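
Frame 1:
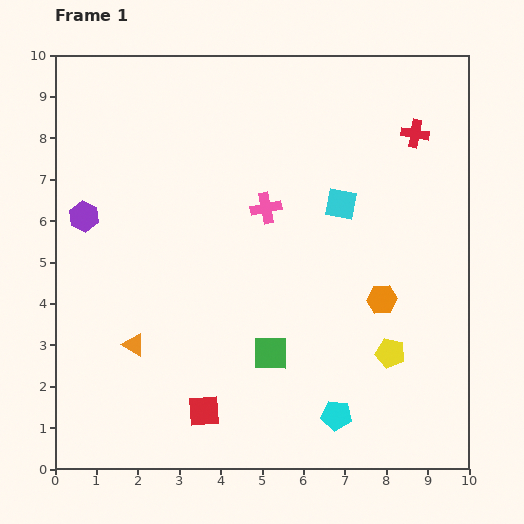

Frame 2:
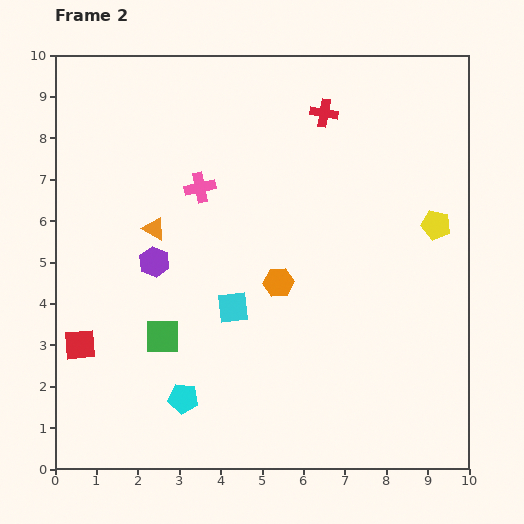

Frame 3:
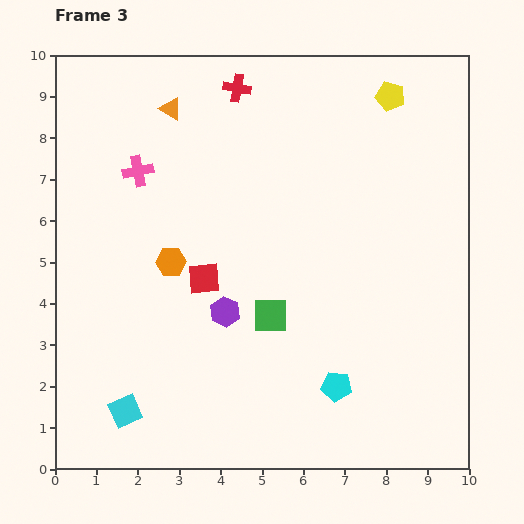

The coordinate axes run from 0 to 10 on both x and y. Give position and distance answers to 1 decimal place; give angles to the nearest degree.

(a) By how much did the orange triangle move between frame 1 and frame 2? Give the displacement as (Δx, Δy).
(0.5, 2.8)

The orange triangle was at (1.9, 3.0) in frame 1 and (2.4, 5.8) in frame 2.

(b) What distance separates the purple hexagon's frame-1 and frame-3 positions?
4.1

The purple hexagon moved from (0.7, 6.1) to (4.1, 3.8), a distance of √(3.4² + 2.3²) ≈ 4.1.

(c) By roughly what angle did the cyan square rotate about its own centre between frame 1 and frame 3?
36° counter-clockwise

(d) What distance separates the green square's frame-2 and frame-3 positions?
2.6

The green square moved from (2.6, 3.2) to (5.2, 3.7), a distance of √(2.6² + 0.5²) ≈ 2.6.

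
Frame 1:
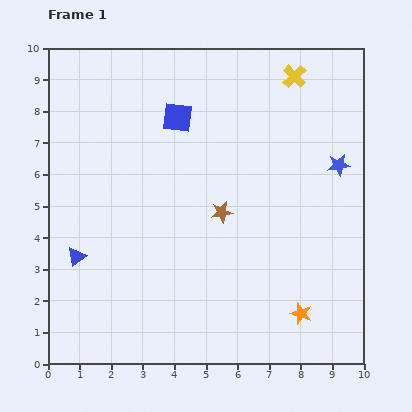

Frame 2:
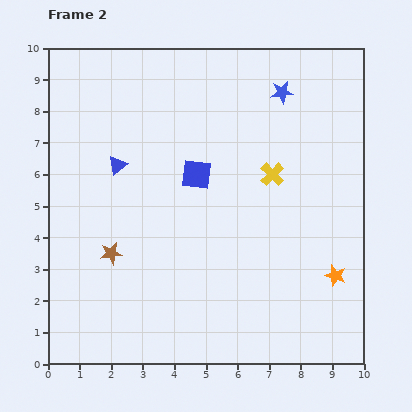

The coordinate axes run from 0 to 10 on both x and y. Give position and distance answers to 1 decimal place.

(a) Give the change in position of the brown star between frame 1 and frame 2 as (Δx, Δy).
(-3.5, -1.3)

The brown star was at (5.5, 4.8) in frame 1 and (2.0, 3.5) in frame 2.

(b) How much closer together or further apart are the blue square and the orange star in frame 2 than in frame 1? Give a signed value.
-1.9

Distance in frame 1: 7.3. Distance in frame 2: 5.4.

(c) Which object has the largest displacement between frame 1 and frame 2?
the brown star

(moved 3.7; next 3.2)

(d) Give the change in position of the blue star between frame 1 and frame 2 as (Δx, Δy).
(-1.8, 2.3)

The blue star was at (9.2, 6.3) in frame 1 and (7.4, 8.6) in frame 2.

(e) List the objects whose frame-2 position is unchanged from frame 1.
none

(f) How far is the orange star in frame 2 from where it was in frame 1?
1.6

The orange star moved from (8.0, 1.6) to (9.1, 2.8), a distance of √(1.1² + 1.2²) ≈ 1.6.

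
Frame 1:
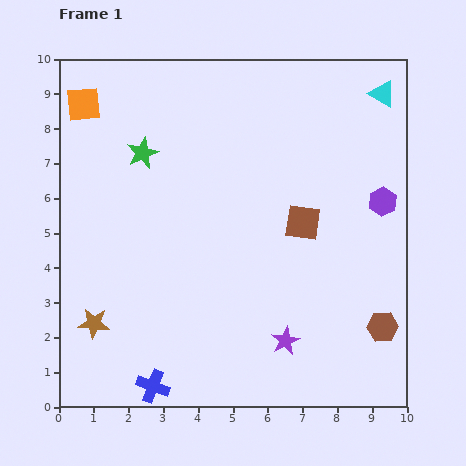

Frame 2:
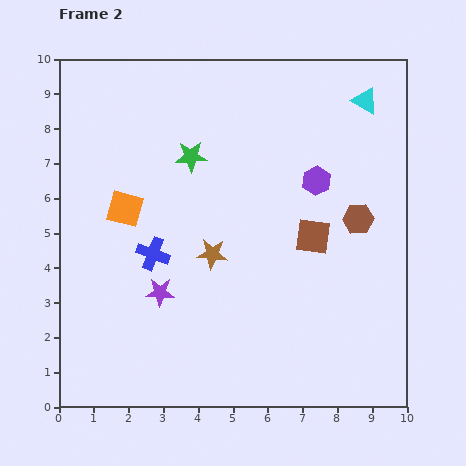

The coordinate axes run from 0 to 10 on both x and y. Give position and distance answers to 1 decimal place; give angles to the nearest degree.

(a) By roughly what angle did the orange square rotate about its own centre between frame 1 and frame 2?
21° clockwise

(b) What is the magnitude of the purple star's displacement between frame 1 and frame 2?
3.9

The purple star moved from (6.5, 1.9) to (2.9, 3.3), a distance of √(3.6² + 1.4²) ≈ 3.9.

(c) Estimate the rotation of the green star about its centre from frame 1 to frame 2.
22° clockwise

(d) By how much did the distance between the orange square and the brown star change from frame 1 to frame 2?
-3.5

Distance in frame 1: 6.3. Distance in frame 2: 2.8.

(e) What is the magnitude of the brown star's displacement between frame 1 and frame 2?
3.9

The brown star moved from (1.0, 2.4) to (4.4, 4.4), a distance of √(3.4² + 2.0²) ≈ 3.9.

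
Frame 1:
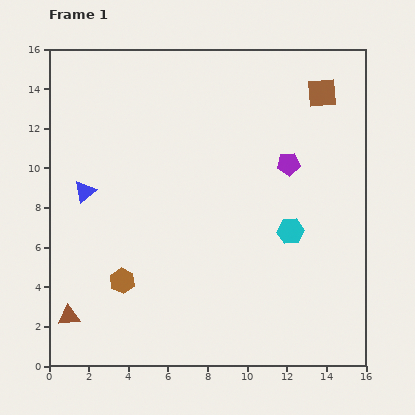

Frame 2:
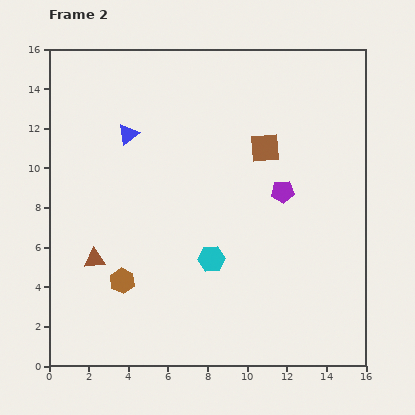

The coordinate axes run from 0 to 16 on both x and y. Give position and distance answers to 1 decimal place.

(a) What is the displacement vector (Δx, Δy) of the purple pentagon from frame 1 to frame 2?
(-0.3, -1.4)

The purple pentagon was at (12.1, 10.2) in frame 1 and (11.8, 8.8) in frame 2.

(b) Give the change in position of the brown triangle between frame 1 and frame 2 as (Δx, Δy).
(1.3, 2.9)

The brown triangle was at (1.0, 2.5) in frame 1 and (2.3, 5.4) in frame 2.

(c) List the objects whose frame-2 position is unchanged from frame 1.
the brown hexagon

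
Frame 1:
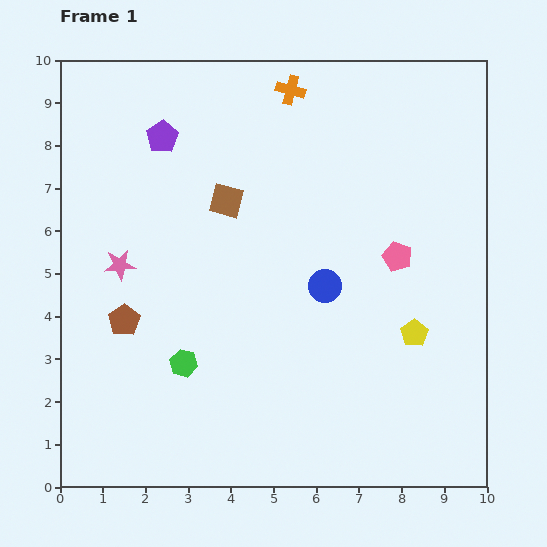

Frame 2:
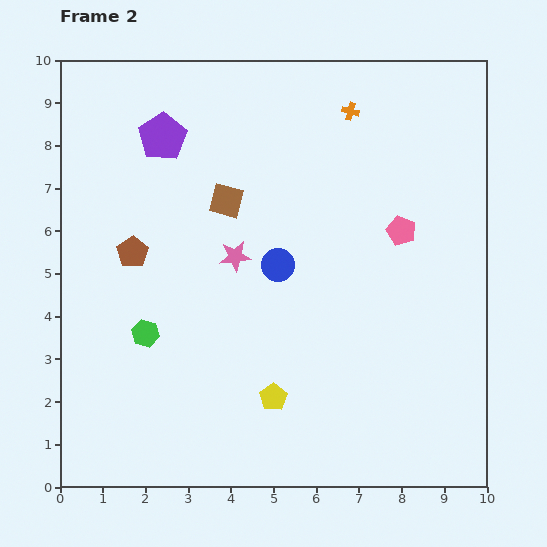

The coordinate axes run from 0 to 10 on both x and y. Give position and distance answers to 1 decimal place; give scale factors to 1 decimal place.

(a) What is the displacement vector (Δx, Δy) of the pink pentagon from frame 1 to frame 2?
(0.1, 0.6)

The pink pentagon was at (7.9, 5.4) in frame 1 and (8.0, 6.0) in frame 2.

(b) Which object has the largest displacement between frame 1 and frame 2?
the yellow pentagon

(moved 3.6; next 2.7)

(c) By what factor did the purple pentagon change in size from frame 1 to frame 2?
1.5×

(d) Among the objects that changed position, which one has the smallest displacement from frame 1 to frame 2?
the pink pentagon

(moved 0.6)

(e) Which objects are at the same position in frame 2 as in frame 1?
the brown square, the purple pentagon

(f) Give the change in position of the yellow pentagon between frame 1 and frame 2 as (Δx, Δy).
(-3.3, -1.5)

The yellow pentagon was at (8.3, 3.6) in frame 1 and (5.0, 2.1) in frame 2.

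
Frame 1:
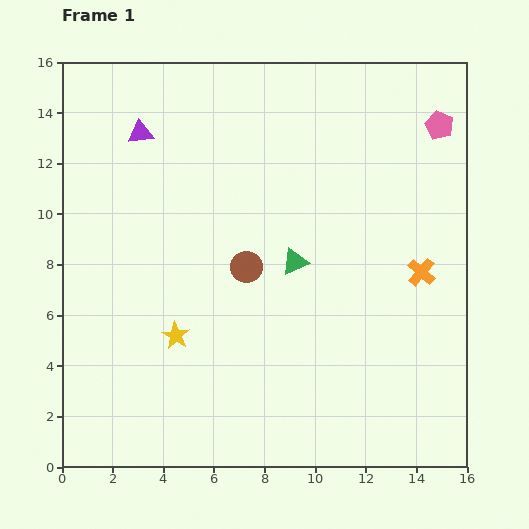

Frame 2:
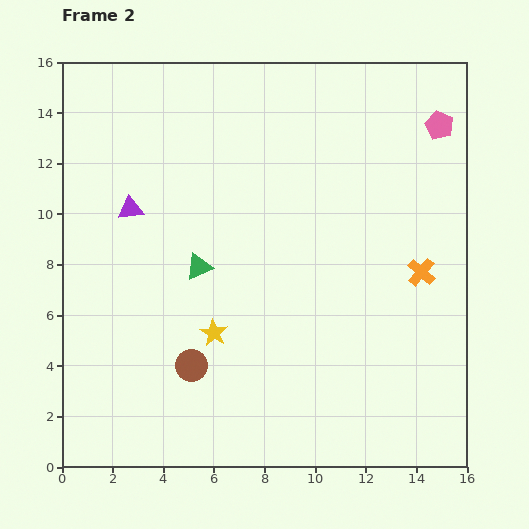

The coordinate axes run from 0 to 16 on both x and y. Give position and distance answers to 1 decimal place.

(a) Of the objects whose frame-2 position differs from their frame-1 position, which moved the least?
the yellow star

(moved 1.5)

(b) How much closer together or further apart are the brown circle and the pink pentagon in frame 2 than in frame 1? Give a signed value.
+4.2

Distance in frame 1: 9.4. Distance in frame 2: 13.6.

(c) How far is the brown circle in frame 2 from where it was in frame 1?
4.5

The brown circle moved from (7.3, 7.9) to (5.1, 4.0), a distance of √(2.2² + 3.9²) ≈ 4.5.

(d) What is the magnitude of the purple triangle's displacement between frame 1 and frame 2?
3.0

The purple triangle moved from (3.1, 13.2) to (2.7, 10.2), a distance of √(0.4² + 3.0²) ≈ 3.0.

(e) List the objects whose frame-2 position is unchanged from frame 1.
the pink pentagon, the orange cross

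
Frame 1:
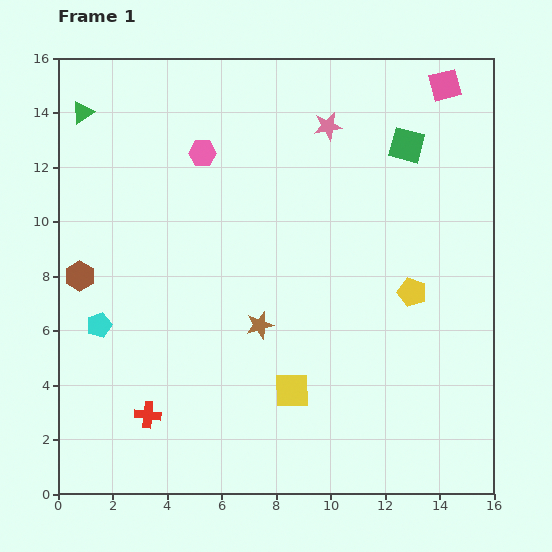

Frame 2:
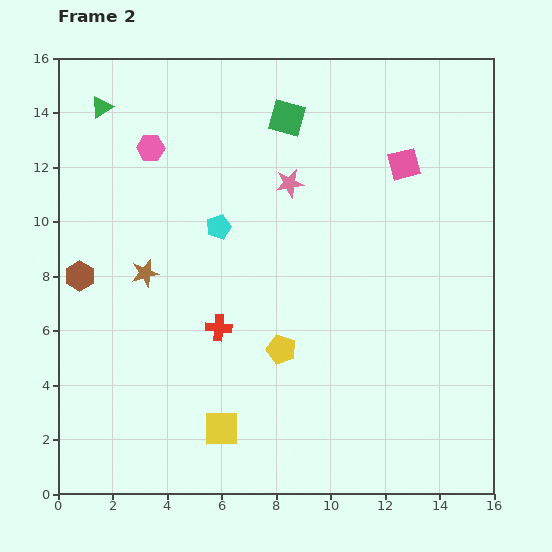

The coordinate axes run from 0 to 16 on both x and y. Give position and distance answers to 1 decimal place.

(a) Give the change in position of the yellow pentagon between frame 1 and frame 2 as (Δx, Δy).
(-4.8, -2.1)

The yellow pentagon was at (13.0, 7.4) in frame 1 and (8.2, 5.3) in frame 2.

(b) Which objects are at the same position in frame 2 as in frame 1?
the brown hexagon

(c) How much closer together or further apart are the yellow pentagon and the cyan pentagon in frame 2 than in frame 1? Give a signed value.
-6.5

Distance in frame 1: 11.6. Distance in frame 2: 5.1.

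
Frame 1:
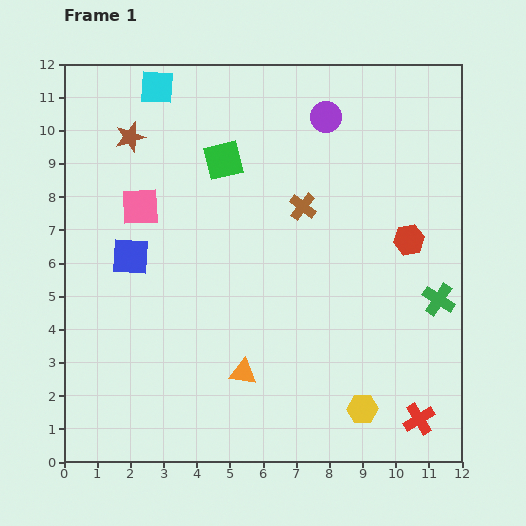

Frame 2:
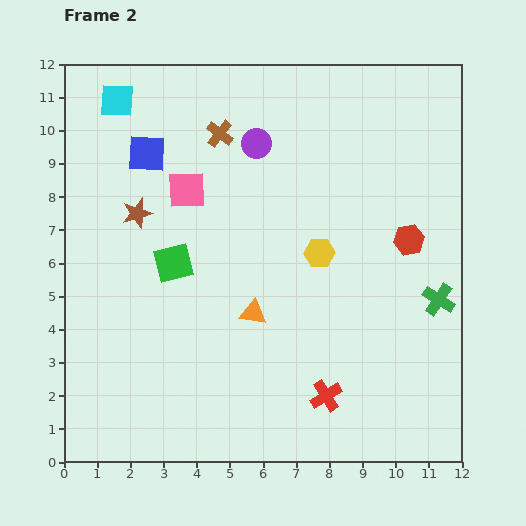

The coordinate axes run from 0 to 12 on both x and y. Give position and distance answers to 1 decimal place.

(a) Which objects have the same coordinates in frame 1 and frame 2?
the red hexagon, the green cross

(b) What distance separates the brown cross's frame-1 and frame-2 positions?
3.3

The brown cross moved from (7.2, 7.7) to (4.7, 9.9), a distance of √(2.5² + 2.2²) ≈ 3.3.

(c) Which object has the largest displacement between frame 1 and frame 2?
the yellow hexagon

(moved 4.9; next 3.4)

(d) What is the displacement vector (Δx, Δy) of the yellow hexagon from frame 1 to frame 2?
(-1.3, 4.7)

The yellow hexagon was at (9.0, 1.6) in frame 1 and (7.7, 6.3) in frame 2.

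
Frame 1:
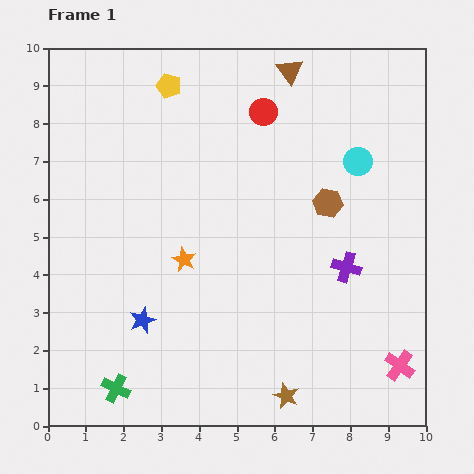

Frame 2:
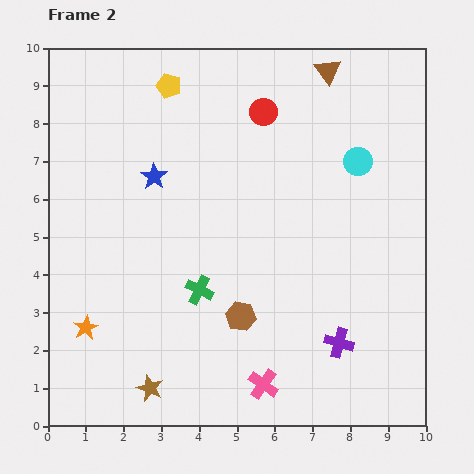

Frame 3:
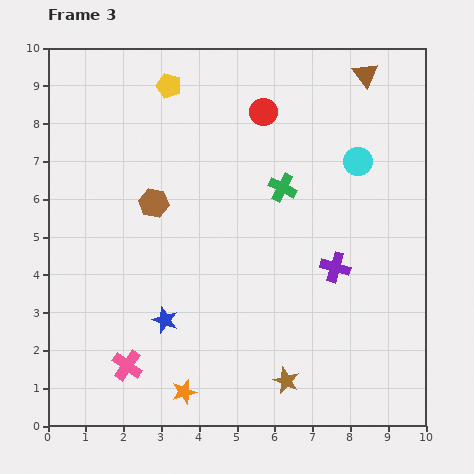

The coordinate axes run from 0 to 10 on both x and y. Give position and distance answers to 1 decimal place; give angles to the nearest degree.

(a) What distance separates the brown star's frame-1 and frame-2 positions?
3.6

The brown star moved from (6.3, 0.8) to (2.7, 1.0), a distance of √(3.6² + 0.2²) ≈ 3.6.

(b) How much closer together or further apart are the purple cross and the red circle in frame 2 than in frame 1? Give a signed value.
+1.7

Distance in frame 1: 4.7. Distance in frame 2: 6.4.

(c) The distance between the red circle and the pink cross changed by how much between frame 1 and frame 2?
-0.4

Distance in frame 1: 7.6. Distance in frame 2: 7.2.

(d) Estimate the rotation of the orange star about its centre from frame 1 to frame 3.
31° clockwise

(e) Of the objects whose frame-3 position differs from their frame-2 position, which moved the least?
the brown triangle

(moved 1.0)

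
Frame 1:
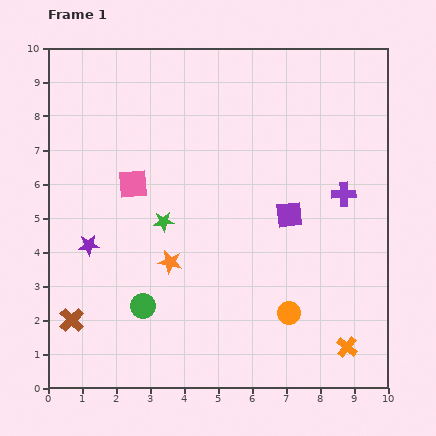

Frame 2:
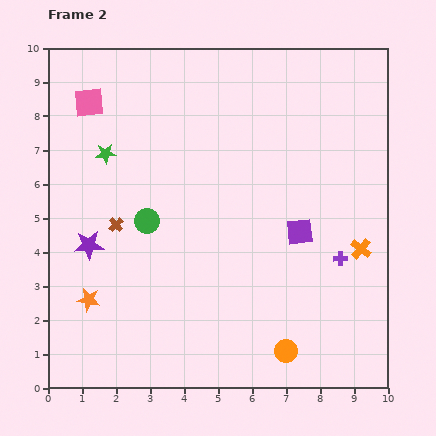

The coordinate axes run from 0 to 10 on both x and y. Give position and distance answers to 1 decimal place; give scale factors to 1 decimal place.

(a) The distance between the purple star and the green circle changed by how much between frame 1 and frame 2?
-0.6

Distance in frame 1: 2.4. Distance in frame 2: 1.8.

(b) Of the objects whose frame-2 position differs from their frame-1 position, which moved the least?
the purple square

(moved 0.6)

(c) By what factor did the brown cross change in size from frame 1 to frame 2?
0.6×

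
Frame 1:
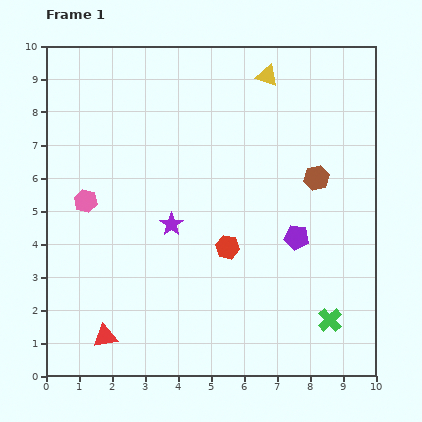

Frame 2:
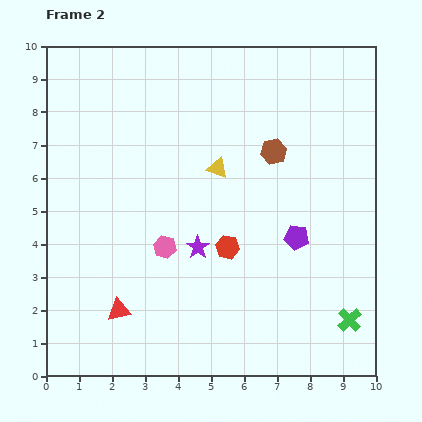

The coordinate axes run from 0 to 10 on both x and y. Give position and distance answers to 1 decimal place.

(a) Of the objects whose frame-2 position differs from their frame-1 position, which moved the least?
the green cross

(moved 0.6)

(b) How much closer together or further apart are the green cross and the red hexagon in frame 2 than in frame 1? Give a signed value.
+0.5

Distance in frame 1: 3.8. Distance in frame 2: 4.3.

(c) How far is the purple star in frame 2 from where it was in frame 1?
1.1

The purple star moved from (3.8, 4.6) to (4.6, 3.9), a distance of √(0.8² + 0.7²) ≈ 1.1.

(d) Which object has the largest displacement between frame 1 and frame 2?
the yellow triangle

(moved 3.2; next 2.8)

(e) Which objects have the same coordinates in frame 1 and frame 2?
the red hexagon, the purple pentagon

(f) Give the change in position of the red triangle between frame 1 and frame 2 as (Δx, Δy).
(0.4, 0.8)

The red triangle was at (1.8, 1.2) in frame 1 and (2.2, 2.0) in frame 2.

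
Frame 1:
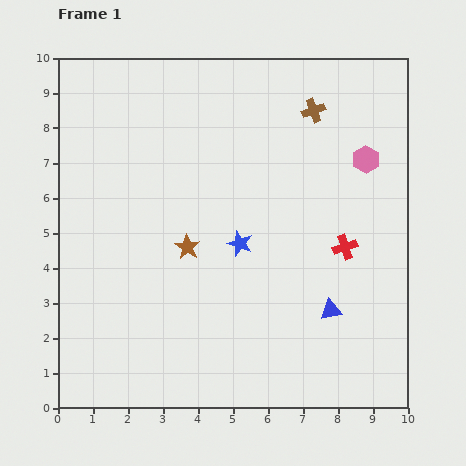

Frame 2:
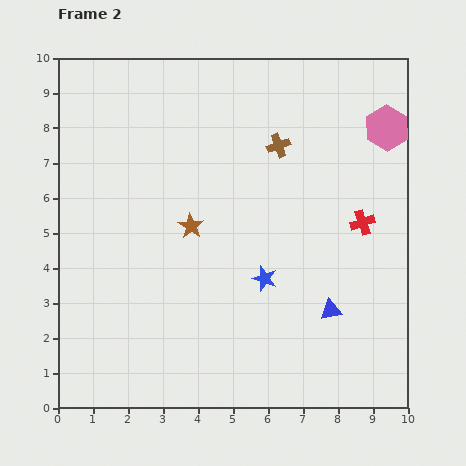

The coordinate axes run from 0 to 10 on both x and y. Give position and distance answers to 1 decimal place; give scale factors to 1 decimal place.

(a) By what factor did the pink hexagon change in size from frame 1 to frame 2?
1.6×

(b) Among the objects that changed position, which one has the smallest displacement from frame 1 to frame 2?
the brown star

(moved 0.6)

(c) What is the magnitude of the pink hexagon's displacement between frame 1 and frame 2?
1.1

The pink hexagon moved from (8.8, 7.1) to (9.4, 8.0), a distance of √(0.6² + 0.9²) ≈ 1.1.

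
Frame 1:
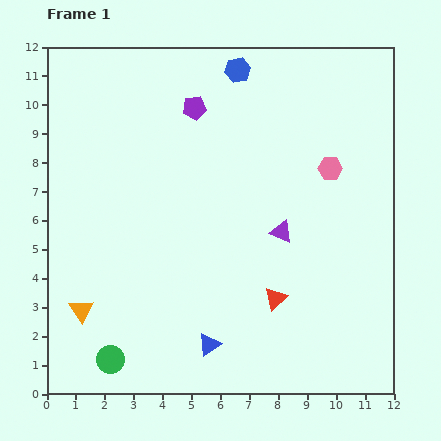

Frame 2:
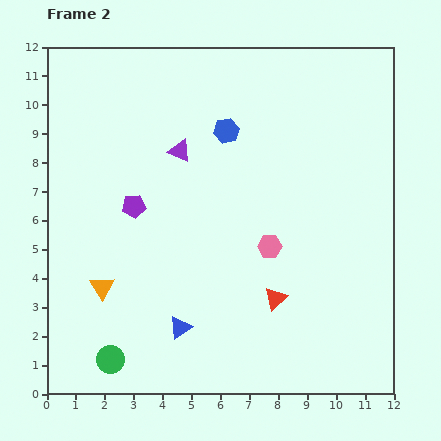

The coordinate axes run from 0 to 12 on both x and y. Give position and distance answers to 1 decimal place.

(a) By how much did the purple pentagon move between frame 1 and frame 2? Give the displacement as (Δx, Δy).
(-2.1, -3.4)

The purple pentagon was at (5.1, 9.9) in frame 1 and (3.0, 6.5) in frame 2.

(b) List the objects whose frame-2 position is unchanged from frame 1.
the green circle, the red triangle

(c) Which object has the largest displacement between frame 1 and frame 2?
the purple triangle

(moved 4.5; next 4.0)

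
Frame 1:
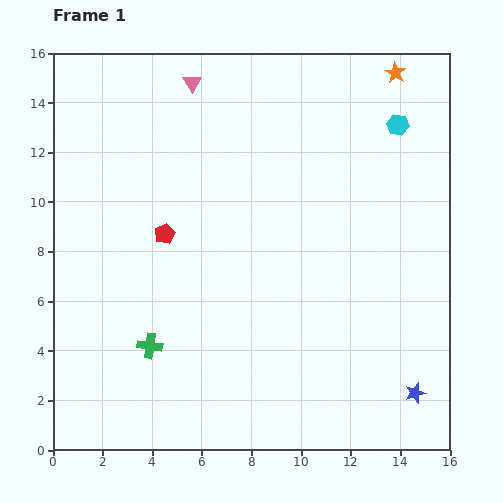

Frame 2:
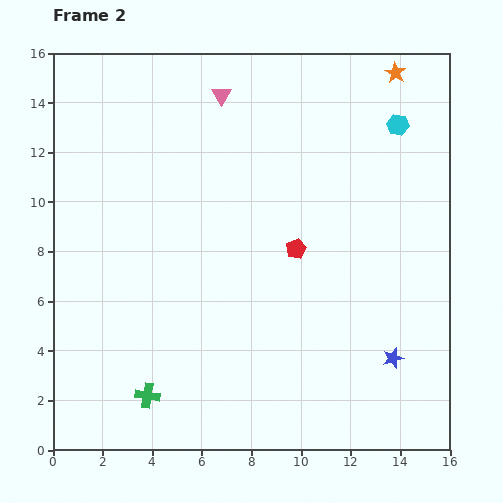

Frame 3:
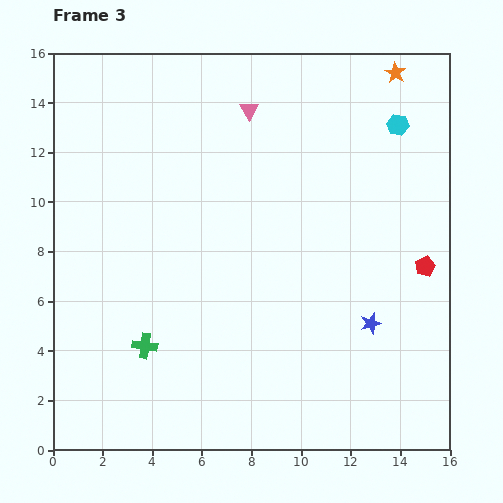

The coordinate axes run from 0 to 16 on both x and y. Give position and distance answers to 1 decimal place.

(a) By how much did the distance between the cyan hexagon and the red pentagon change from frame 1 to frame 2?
-3.9

Distance in frame 1: 10.4. Distance in frame 2: 6.5.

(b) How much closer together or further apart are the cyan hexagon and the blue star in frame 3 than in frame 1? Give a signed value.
-2.7

Distance in frame 1: 10.8. Distance in frame 3: 8.1.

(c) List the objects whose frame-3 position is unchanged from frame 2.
the orange star, the cyan hexagon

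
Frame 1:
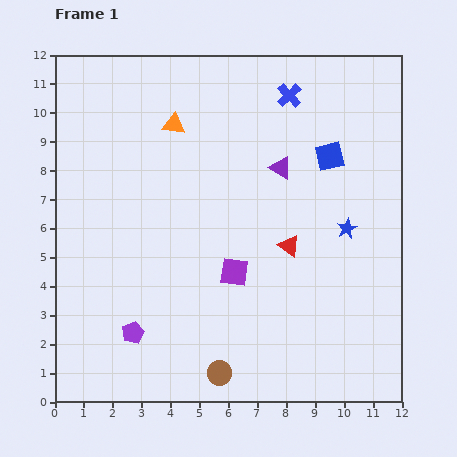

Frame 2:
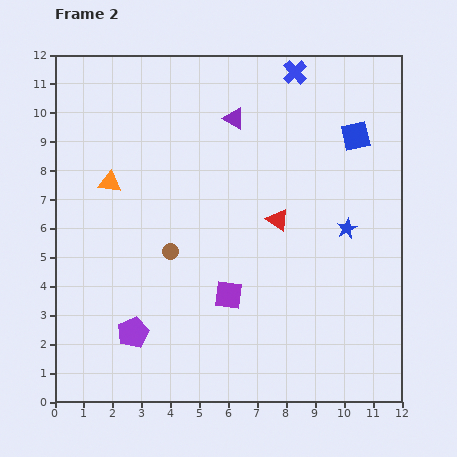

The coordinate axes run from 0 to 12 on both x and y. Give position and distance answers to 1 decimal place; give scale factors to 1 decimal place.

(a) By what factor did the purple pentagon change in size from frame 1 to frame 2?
1.4×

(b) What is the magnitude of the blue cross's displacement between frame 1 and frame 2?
0.8

The blue cross moved from (8.1, 10.6) to (8.3, 11.4), a distance of √(0.2² + 0.8²) ≈ 0.8.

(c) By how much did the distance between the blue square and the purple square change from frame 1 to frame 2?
+1.8

Distance in frame 1: 5.2. Distance in frame 2: 7.0.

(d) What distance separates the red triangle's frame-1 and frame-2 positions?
1.0

The red triangle moved from (8.1, 5.4) to (7.7, 6.3), a distance of √(0.4² + 0.9²) ≈ 1.0.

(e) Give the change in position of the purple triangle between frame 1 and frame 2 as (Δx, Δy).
(-1.6, 1.7)

The purple triangle was at (7.8, 8.1) in frame 1 and (6.2, 9.8) in frame 2.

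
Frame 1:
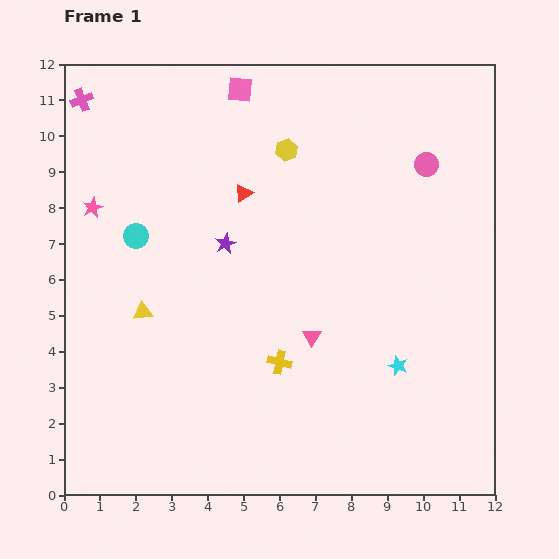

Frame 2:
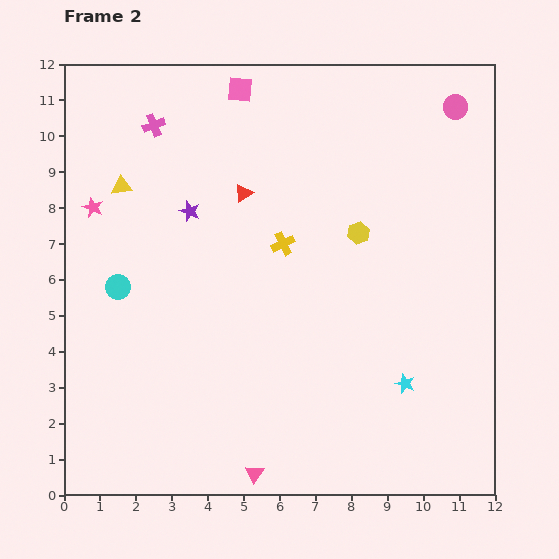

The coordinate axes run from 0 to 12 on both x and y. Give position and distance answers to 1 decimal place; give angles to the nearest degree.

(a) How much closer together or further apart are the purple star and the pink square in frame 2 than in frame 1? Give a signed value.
-0.6

Distance in frame 1: 4.3. Distance in frame 2: 3.7.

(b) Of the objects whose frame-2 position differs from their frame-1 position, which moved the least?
the cyan star

(moved 0.5)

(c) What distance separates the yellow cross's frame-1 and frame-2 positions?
3.3

The yellow cross moved from (6.0, 3.7) to (6.1, 7.0), a distance of √(0.1² + 3.3²) ≈ 3.3.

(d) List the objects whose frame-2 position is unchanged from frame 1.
the pink square, the pink star, the red triangle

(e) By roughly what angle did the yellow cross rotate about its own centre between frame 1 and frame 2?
39° counter-clockwise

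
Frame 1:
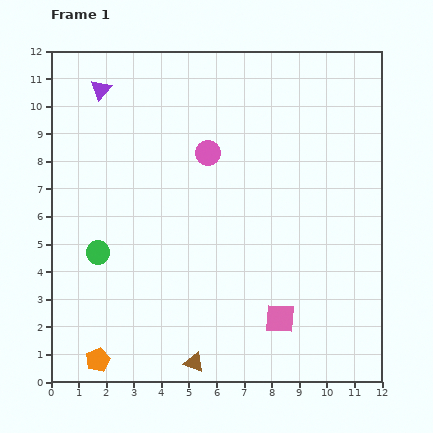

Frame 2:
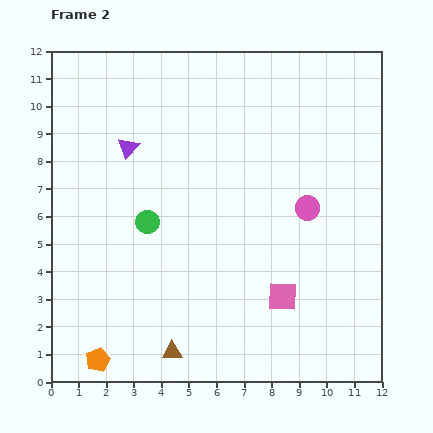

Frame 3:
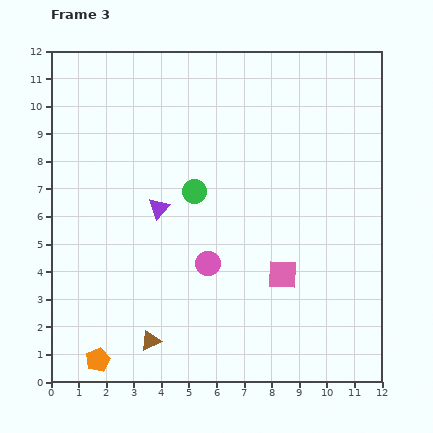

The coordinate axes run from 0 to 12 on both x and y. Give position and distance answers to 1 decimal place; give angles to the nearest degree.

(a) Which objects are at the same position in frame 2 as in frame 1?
the orange pentagon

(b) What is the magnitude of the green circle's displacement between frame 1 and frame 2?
2.1

The green circle moved from (1.7, 4.7) to (3.5, 5.8), a distance of √(1.8² + 1.1²) ≈ 2.1.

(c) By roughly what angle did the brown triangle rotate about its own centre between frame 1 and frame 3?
48° counter-clockwise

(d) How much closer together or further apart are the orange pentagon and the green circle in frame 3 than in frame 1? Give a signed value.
+3.1

Distance in frame 1: 3.9. Distance in frame 3: 7.0.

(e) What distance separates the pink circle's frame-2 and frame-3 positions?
4.1

The pink circle moved from (9.3, 6.3) to (5.7, 4.3), a distance of √(3.6² + 2.0²) ≈ 4.1.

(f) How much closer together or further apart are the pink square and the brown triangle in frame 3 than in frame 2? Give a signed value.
+0.9

Distance in frame 2: 4.5. Distance in frame 3: 5.4.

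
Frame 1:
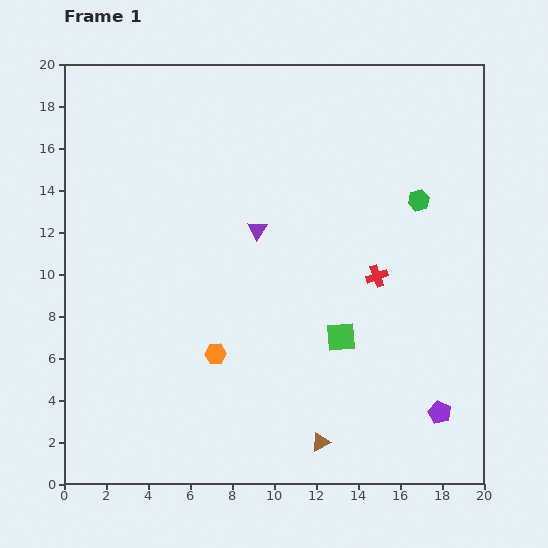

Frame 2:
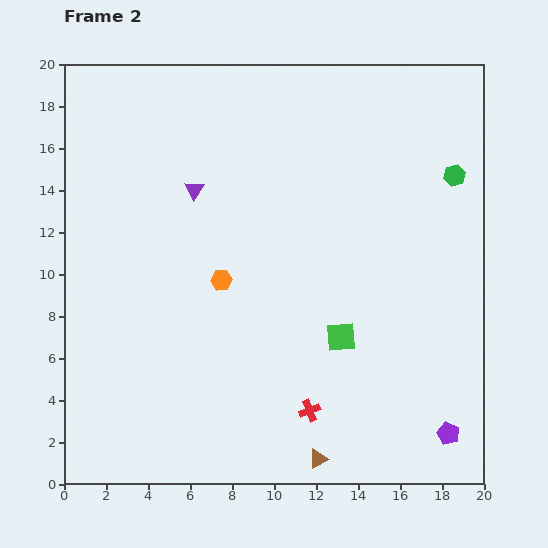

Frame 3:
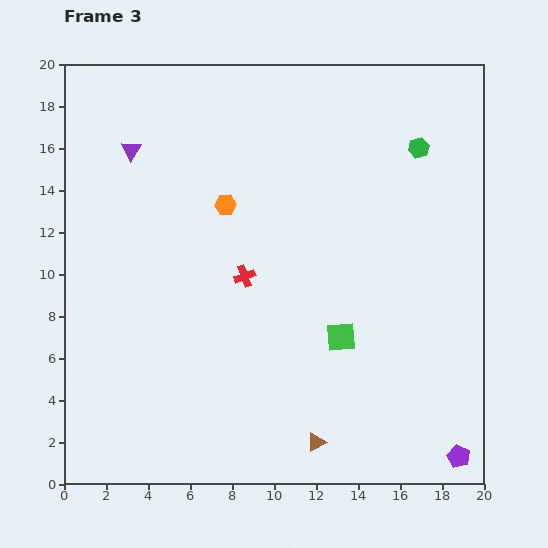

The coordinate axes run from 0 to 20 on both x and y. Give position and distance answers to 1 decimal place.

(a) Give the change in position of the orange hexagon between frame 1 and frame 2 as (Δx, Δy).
(0.3, 3.5)

The orange hexagon was at (7.2, 6.2) in frame 1 and (7.5, 9.7) in frame 2.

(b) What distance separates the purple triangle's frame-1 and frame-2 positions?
3.6

The purple triangle moved from (9.2, 12.1) to (6.2, 14.0), a distance of √(3.0² + 1.9²) ≈ 3.6.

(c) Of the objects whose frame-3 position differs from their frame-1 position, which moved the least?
the brown triangle

(moved 0.2)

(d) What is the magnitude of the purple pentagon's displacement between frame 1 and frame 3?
2.3

The purple pentagon moved from (17.9, 3.4) to (18.8, 1.3), a distance of √(0.9² + 2.1²) ≈ 2.3.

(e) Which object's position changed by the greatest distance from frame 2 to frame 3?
the red cross

(moved 7.1; next 3.6)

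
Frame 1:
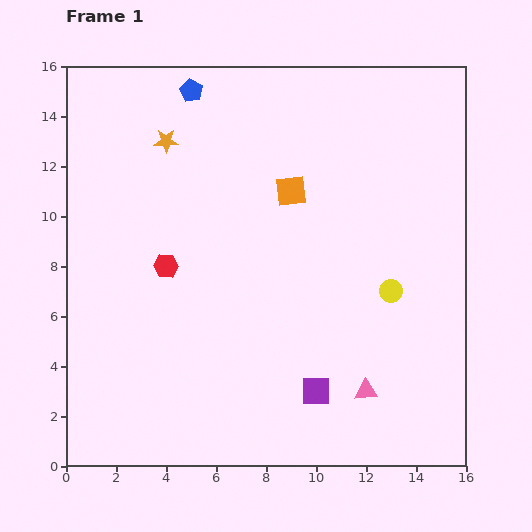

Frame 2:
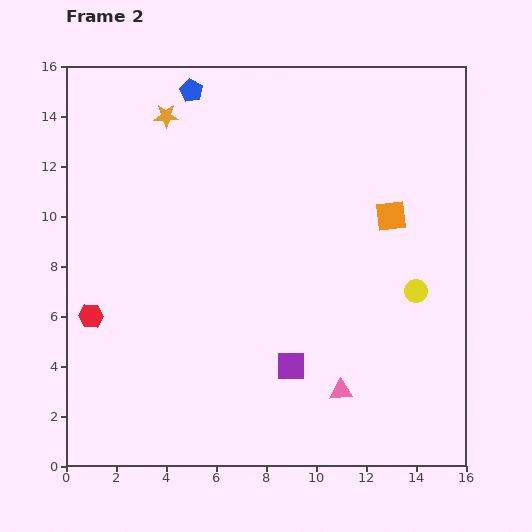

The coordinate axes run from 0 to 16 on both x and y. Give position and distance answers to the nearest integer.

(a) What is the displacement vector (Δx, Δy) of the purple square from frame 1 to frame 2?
(-1, 1)

The purple square was at (10, 3) in frame 1 and (9, 4) in frame 2.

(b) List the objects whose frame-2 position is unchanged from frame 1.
the blue pentagon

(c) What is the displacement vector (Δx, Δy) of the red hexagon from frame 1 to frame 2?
(-3, -2)

The red hexagon was at (4, 8) in frame 1 and (1, 6) in frame 2.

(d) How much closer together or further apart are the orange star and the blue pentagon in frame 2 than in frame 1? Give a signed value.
-1

Distance in frame 1: 2. Distance in frame 2: 1.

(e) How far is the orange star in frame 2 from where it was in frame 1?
1

The orange star moved from (4, 13) to (4, 14), a distance of √(0² + 1²) ≈ 1.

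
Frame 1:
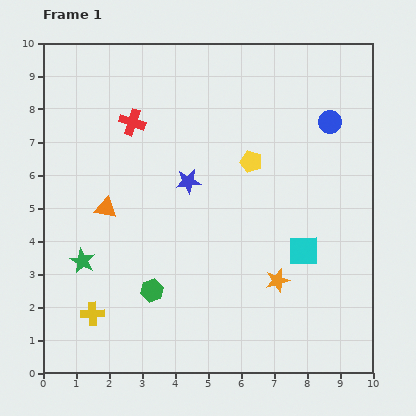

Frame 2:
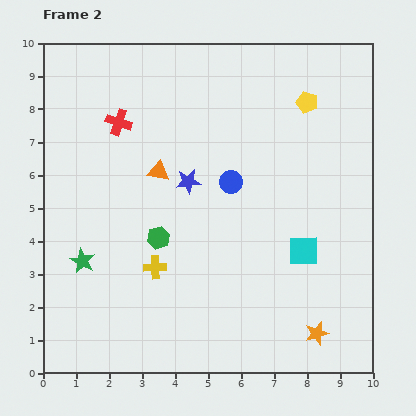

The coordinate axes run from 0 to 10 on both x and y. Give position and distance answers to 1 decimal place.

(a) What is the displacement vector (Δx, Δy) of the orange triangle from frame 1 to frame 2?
(1.6, 1.1)

The orange triangle was at (1.9, 5.0) in frame 1 and (3.5, 6.1) in frame 2.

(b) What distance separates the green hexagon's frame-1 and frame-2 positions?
1.6

The green hexagon moved from (3.3, 2.5) to (3.5, 4.1), a distance of √(0.2² + 1.6²) ≈ 1.6.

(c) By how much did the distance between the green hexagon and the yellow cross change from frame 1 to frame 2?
-1.0

Distance in frame 1: 1.9. Distance in frame 2: 0.9.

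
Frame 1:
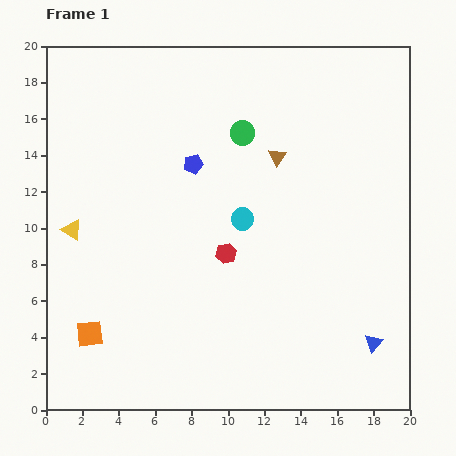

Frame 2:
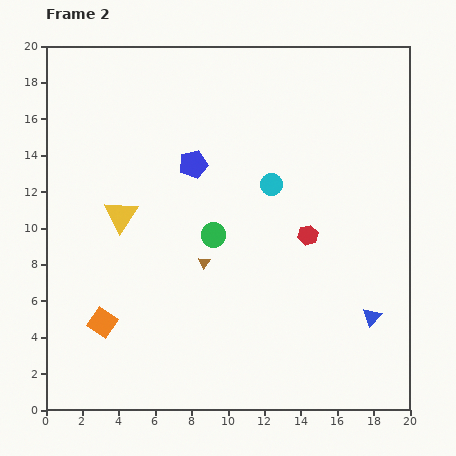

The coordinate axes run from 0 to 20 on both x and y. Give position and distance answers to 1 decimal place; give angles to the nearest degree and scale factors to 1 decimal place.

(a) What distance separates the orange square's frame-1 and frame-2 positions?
0.9

The orange square moved from (2.4, 4.2) to (3.1, 4.8), a distance of √(0.7² + 0.6²) ≈ 0.9.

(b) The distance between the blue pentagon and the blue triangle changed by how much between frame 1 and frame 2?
-1.0

Distance in frame 1: 13.9. Distance in frame 2: 12.9.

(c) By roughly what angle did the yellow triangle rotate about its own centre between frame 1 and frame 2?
32° clockwise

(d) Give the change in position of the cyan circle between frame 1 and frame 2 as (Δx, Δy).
(1.6, 1.9)

The cyan circle was at (10.8, 10.5) in frame 1 and (12.4, 12.4) in frame 2.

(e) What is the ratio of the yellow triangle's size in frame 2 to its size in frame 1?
1.6×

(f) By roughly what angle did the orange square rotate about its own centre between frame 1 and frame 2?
39° clockwise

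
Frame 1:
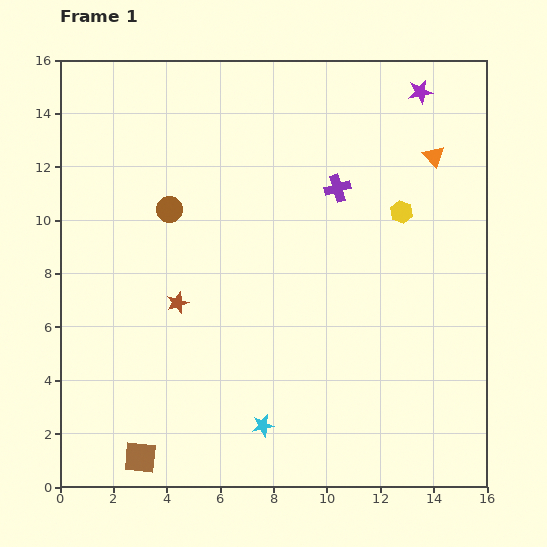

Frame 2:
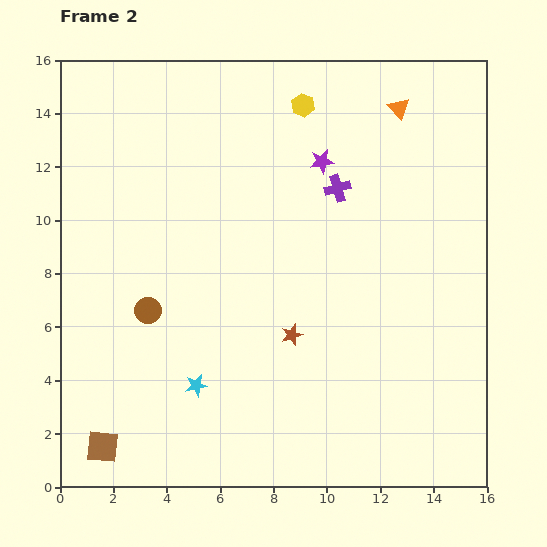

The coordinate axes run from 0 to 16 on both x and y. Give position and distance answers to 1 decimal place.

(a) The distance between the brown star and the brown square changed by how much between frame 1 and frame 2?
+2.2

Distance in frame 1: 6.0. Distance in frame 2: 8.2.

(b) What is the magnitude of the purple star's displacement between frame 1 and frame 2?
4.5

The purple star moved from (13.5, 14.8) to (9.8, 12.2), a distance of √(3.7² + 2.6²) ≈ 4.5.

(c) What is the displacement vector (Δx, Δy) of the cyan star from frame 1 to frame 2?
(-2.5, 1.5)

The cyan star was at (7.6, 2.3) in frame 1 and (5.1, 3.8) in frame 2.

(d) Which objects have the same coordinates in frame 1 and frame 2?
the purple cross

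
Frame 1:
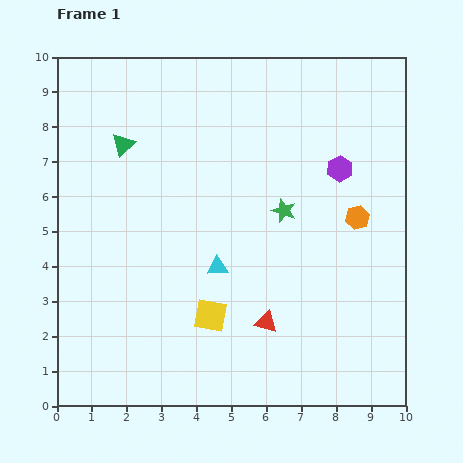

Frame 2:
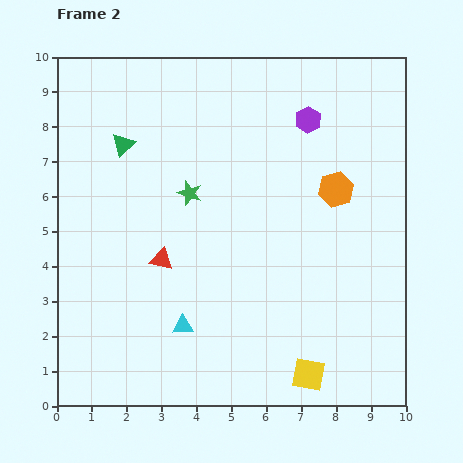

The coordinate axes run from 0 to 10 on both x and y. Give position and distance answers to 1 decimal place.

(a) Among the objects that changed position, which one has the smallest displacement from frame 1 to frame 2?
the orange hexagon

(moved 1.0)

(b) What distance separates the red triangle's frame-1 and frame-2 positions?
3.5

The red triangle moved from (6.0, 2.4) to (3.0, 4.2), a distance of √(3.0² + 1.8²) ≈ 3.5.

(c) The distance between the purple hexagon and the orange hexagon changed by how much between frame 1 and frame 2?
+0.7

Distance in frame 1: 1.5. Distance in frame 2: 2.2.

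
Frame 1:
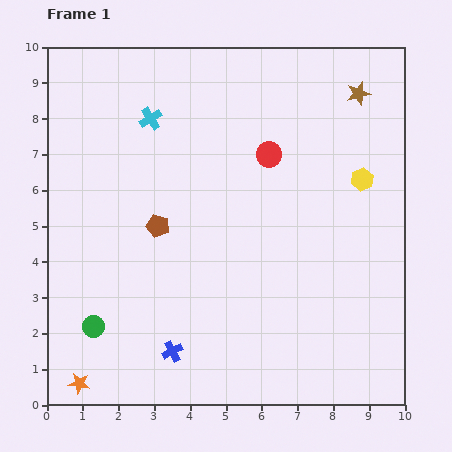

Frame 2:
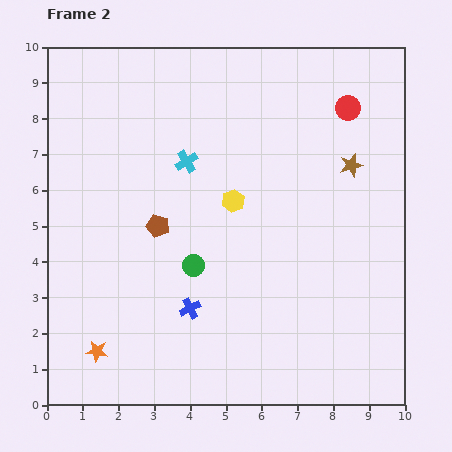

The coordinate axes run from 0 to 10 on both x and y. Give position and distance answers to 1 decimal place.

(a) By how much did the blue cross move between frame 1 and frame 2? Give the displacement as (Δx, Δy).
(0.5, 1.2)

The blue cross was at (3.5, 1.5) in frame 1 and (4.0, 2.7) in frame 2.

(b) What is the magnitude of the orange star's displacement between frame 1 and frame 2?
1.0

The orange star moved from (0.9, 0.6) to (1.4, 1.5), a distance of √(0.5² + 0.9²) ≈ 1.0.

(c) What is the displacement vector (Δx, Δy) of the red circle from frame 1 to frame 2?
(2.2, 1.3)

The red circle was at (6.2, 7.0) in frame 1 and (8.4, 8.3) in frame 2.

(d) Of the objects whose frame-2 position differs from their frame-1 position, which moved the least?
the orange star

(moved 1.0)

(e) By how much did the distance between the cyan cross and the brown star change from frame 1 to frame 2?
-1.2

Distance in frame 1: 5.8. Distance in frame 2: 4.6.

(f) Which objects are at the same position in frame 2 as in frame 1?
the brown pentagon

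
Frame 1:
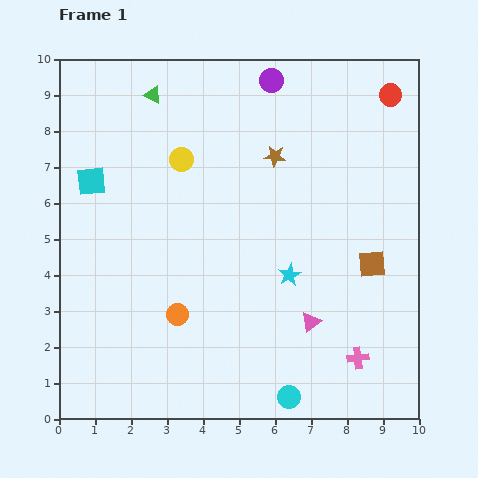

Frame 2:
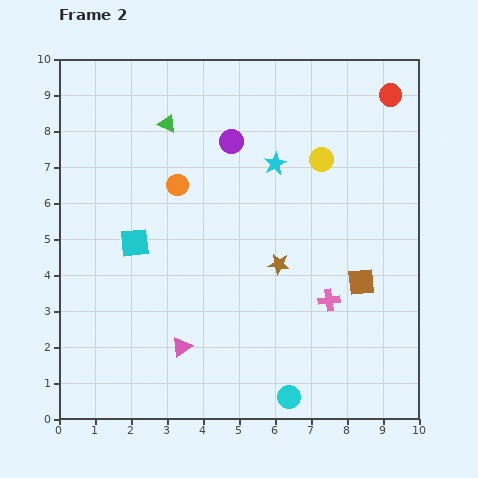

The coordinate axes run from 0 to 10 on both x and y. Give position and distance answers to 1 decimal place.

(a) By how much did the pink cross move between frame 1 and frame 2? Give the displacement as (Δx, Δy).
(-0.8, 1.6)

The pink cross was at (8.3, 1.7) in frame 1 and (7.5, 3.3) in frame 2.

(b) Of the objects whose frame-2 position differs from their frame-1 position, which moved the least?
the brown square

(moved 0.6)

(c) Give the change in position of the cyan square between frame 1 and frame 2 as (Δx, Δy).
(1.2, -1.7)

The cyan square was at (0.9, 6.6) in frame 1 and (2.1, 4.9) in frame 2.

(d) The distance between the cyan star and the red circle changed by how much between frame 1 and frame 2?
-2.0

Distance in frame 1: 5.7. Distance in frame 2: 3.7.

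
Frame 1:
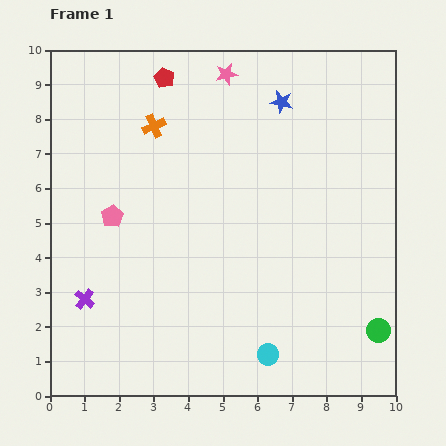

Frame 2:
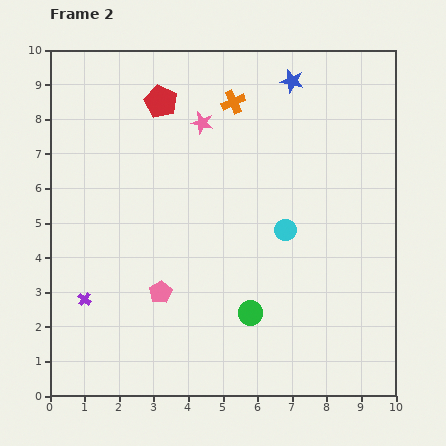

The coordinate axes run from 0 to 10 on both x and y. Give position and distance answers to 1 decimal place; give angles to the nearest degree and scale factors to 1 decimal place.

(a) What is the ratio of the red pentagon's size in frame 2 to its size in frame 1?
1.6×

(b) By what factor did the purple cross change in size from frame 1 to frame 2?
0.7×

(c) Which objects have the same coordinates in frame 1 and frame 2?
the purple cross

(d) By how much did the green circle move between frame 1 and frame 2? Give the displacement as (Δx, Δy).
(-3.7, 0.5)

The green circle was at (9.5, 1.9) in frame 1 and (5.8, 2.4) in frame 2.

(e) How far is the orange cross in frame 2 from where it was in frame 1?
2.4

The orange cross moved from (3.0, 7.8) to (5.3, 8.5), a distance of √(2.3² + 0.7²) ≈ 2.4.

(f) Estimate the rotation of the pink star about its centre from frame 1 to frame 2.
27° clockwise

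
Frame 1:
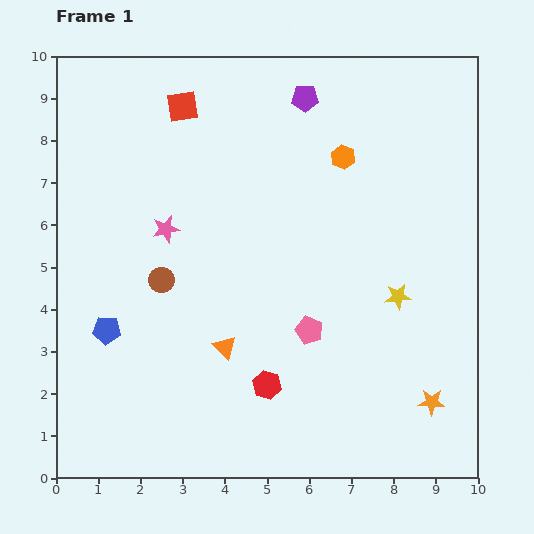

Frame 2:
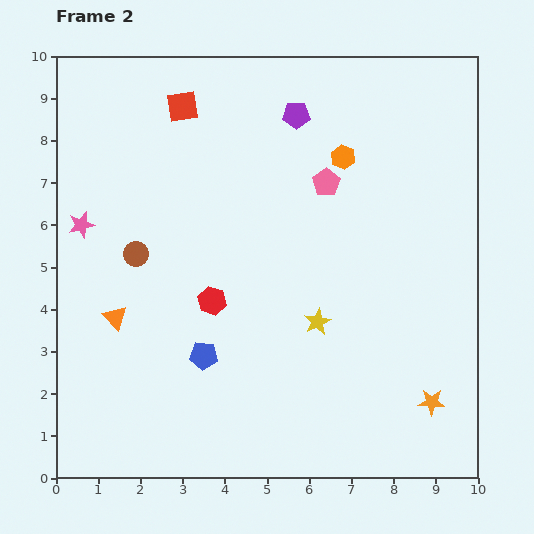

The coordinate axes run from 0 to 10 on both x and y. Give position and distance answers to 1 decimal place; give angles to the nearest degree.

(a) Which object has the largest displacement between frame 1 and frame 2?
the pink pentagon

(moved 3.5; next 2.7)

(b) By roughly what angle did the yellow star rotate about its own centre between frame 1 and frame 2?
20° counter-clockwise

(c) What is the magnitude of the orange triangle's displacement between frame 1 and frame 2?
2.7

The orange triangle moved from (4.0, 3.1) to (1.4, 3.8), a distance of √(2.6² + 0.7²) ≈ 2.7.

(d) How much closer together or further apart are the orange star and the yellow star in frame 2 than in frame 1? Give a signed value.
+0.7

Distance in frame 1: 2.6. Distance in frame 2: 3.3.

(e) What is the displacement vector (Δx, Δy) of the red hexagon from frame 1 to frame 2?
(-1.3, 2.0)

The red hexagon was at (5.0, 2.2) in frame 1 and (3.7, 4.2) in frame 2.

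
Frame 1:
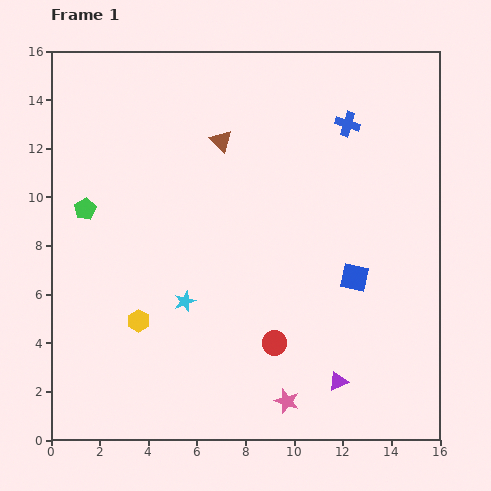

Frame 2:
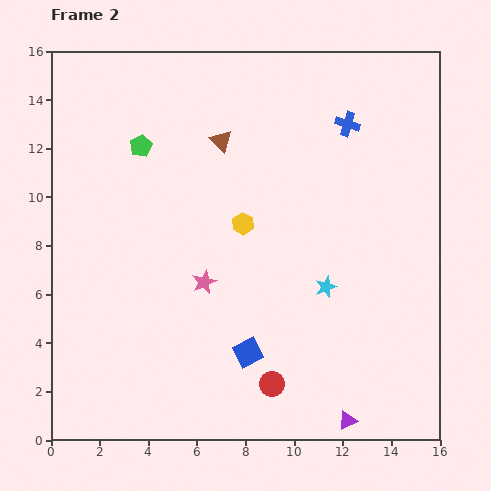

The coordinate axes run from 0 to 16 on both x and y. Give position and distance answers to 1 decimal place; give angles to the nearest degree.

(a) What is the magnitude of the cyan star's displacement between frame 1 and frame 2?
5.8

The cyan star moved from (5.5, 5.7) to (11.3, 6.3), a distance of √(5.8² + 0.6²) ≈ 5.8.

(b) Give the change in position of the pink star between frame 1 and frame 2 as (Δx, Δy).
(-3.4, 4.9)

The pink star was at (9.7, 1.6) in frame 1 and (6.3, 6.5) in frame 2.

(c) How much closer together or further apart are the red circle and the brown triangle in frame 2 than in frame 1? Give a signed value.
+1.6

Distance in frame 1: 8.6. Distance in frame 2: 10.2.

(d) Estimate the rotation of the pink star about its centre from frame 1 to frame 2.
29° clockwise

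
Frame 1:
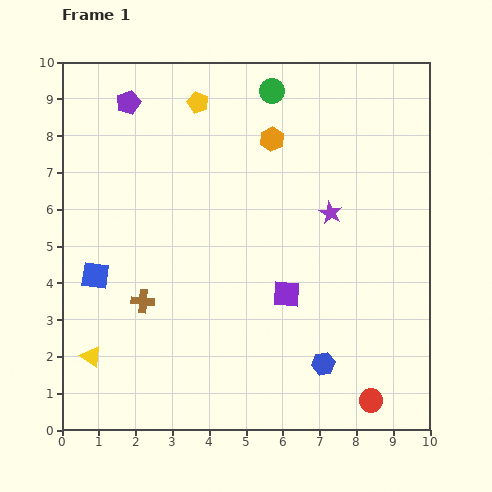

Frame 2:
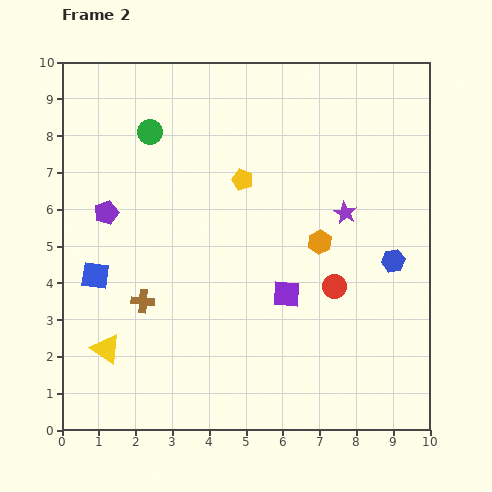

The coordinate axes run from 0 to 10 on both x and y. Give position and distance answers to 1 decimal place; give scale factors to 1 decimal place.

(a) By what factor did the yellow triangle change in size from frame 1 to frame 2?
1.4×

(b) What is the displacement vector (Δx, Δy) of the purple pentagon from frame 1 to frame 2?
(-0.6, -3.0)

The purple pentagon was at (1.8, 8.9) in frame 1 and (1.2, 5.9) in frame 2.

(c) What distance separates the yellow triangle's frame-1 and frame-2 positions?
0.4

The yellow triangle moved from (0.8, 2.0) to (1.2, 2.2), a distance of √(0.4² + 0.2²) ≈ 0.4.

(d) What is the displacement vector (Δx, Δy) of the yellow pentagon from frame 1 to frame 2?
(1.2, -2.1)

The yellow pentagon was at (3.7, 8.9) in frame 1 and (4.9, 6.8) in frame 2.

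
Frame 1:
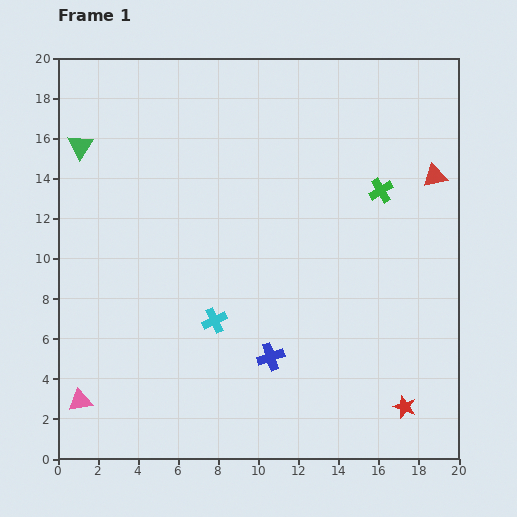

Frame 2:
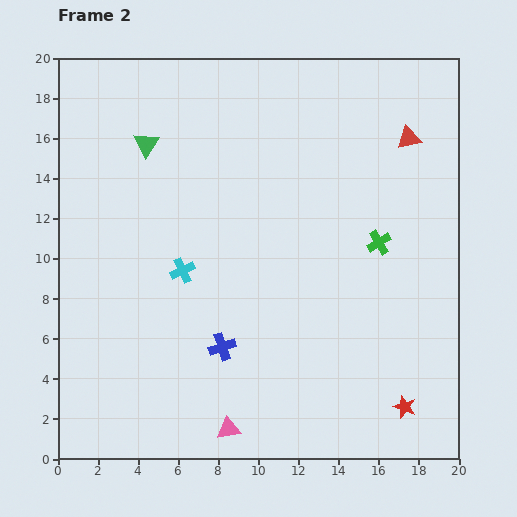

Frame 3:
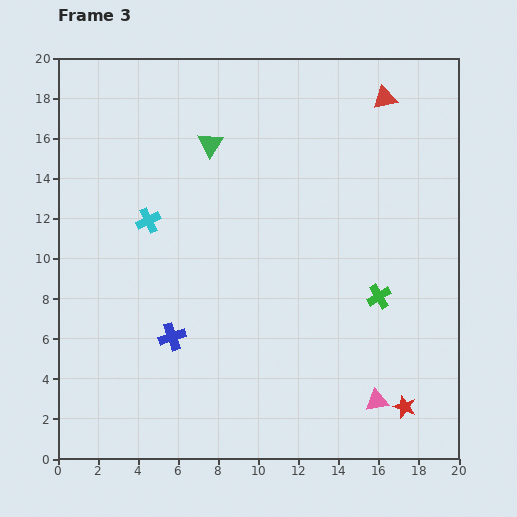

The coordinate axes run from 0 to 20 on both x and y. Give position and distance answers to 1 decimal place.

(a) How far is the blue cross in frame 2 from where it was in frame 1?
2.5

The blue cross moved from (10.6, 5.1) to (8.2, 5.6), a distance of √(2.4² + 0.5²) ≈ 2.5.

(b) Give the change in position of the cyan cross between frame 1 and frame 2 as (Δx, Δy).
(-1.6, 2.5)

The cyan cross was at (7.8, 6.9) in frame 1 and (6.2, 9.4) in frame 2.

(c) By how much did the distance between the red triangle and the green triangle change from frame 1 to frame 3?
-8.8

Distance in frame 1: 17.8. Distance in frame 3: 9.0.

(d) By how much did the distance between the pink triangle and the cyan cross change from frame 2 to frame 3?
+6.3

Distance in frame 2: 8.2. Distance in frame 3: 14.5.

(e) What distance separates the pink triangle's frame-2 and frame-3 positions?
7.5

The pink triangle moved from (8.5, 1.5) to (15.9, 2.9), a distance of √(7.4² + 1.4²) ≈ 7.5.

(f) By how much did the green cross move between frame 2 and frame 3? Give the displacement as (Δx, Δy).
(0.0, -2.7)

The green cross was at (16.0, 10.8) in frame 2 and (16.0, 8.1) in frame 3.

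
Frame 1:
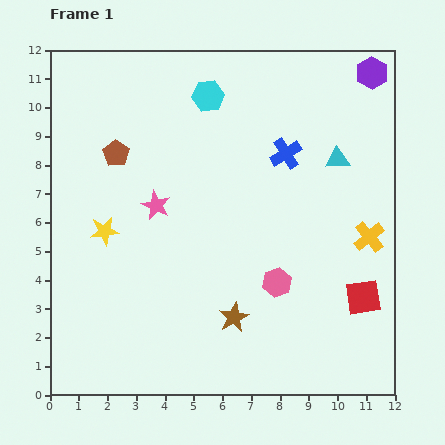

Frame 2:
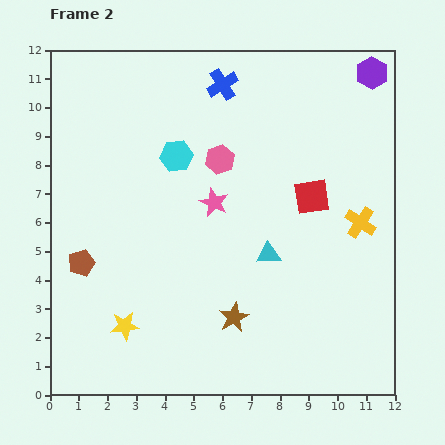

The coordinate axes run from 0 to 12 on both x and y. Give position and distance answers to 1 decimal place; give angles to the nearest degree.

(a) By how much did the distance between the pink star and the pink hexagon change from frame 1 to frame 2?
-3.5

Distance in frame 1: 5.0. Distance in frame 2: 1.5.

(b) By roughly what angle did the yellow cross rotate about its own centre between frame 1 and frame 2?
17° counter-clockwise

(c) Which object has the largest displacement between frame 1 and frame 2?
the pink hexagon

(moved 4.7; next 4.1)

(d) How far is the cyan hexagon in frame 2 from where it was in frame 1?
2.4

The cyan hexagon moved from (5.5, 10.4) to (4.4, 8.3), a distance of √(1.1² + 2.1²) ≈ 2.4.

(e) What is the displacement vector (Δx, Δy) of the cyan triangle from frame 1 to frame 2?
(-2.4, -3.3)

The cyan triangle was at (10.0, 8.2) in frame 1 and (7.6, 4.9) in frame 2.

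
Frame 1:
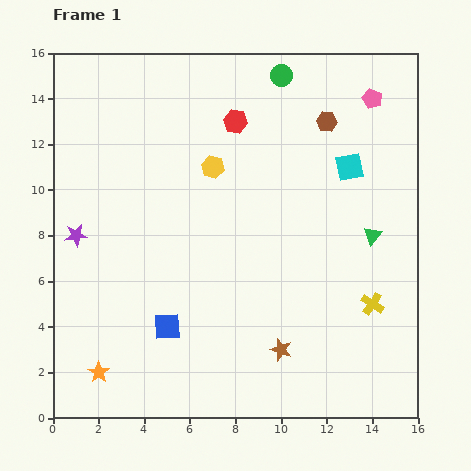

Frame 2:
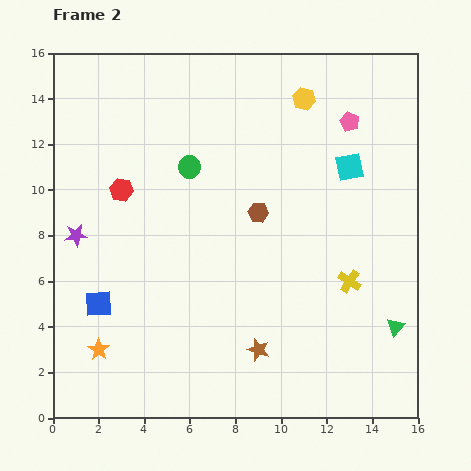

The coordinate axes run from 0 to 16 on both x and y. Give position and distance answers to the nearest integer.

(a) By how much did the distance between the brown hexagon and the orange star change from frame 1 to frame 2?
-6

Distance in frame 1: 15. Distance in frame 2: 9.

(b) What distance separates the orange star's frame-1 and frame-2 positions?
1

The orange star moved from (2, 2) to (2, 3), a distance of √(0² + 1²) ≈ 1.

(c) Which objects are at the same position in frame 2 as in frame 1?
the cyan square, the purple star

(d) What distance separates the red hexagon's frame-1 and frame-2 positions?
6

The red hexagon moved from (8, 13) to (3, 10), a distance of √(5² + 3²) ≈ 6.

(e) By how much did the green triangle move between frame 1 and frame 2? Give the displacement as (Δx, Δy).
(1, -4)

The green triangle was at (14, 8) in frame 1 and (15, 4) in frame 2.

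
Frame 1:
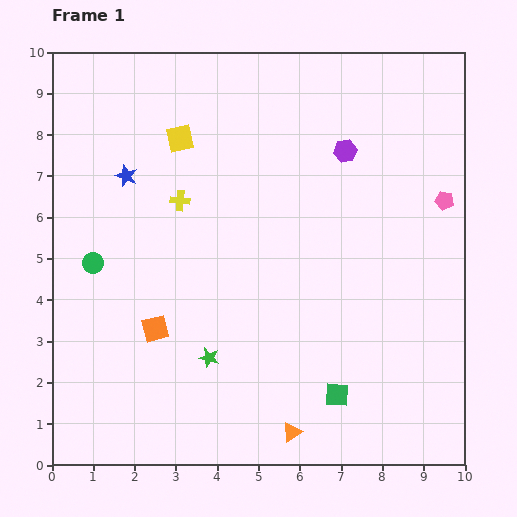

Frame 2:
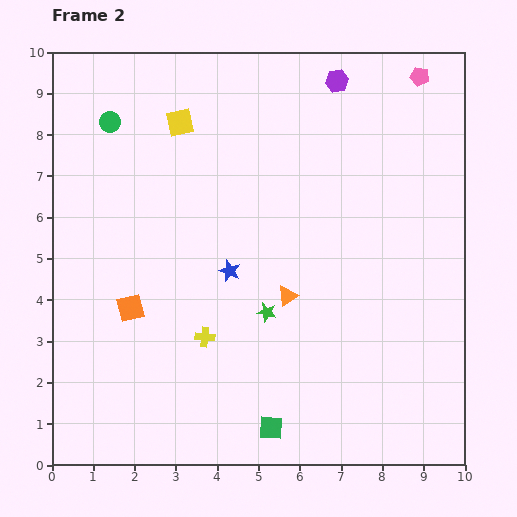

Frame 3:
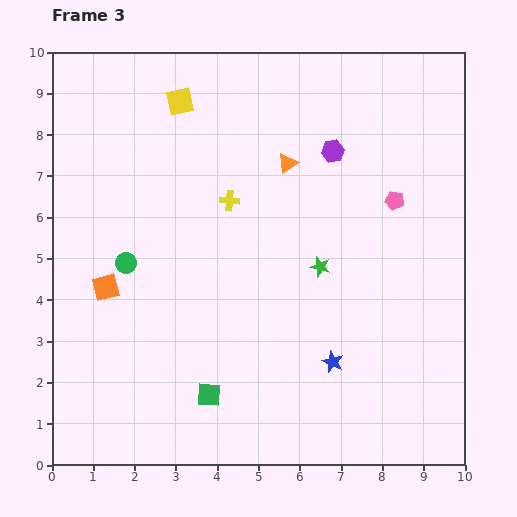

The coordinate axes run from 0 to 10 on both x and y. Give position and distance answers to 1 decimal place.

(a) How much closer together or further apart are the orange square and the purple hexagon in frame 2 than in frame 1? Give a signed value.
+1.1

Distance in frame 1: 6.3. Distance in frame 2: 7.4.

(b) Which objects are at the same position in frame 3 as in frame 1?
none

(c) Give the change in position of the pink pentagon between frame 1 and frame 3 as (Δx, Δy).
(-1.2, 0.0)

The pink pentagon was at (9.5, 6.4) in frame 1 and (8.3, 6.4) in frame 3.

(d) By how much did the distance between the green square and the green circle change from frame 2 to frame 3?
-4.6

Distance in frame 2: 8.4. Distance in frame 3: 3.8.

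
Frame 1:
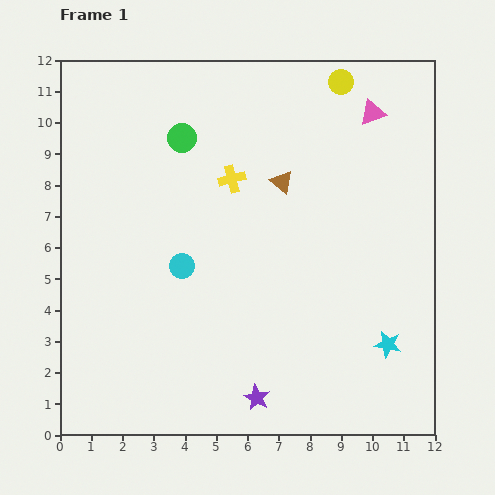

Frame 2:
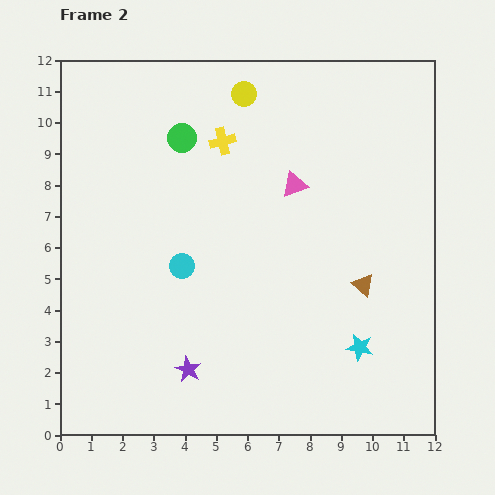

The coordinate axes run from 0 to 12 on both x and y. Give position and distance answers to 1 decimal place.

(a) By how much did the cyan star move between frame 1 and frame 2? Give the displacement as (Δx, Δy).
(-0.9, -0.1)

The cyan star was at (10.5, 2.9) in frame 1 and (9.6, 2.8) in frame 2.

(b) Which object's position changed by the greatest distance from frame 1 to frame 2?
the brown triangle

(moved 4.2; next 3.4)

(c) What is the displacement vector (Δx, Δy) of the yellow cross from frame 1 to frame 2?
(-0.3, 1.2)

The yellow cross was at (5.5, 8.2) in frame 1 and (5.2, 9.4) in frame 2.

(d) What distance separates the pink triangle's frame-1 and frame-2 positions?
3.4

The pink triangle moved from (10.0, 10.3) to (7.5, 8.0), a distance of √(2.5² + 2.3²) ≈ 3.4.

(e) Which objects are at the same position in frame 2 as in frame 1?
the cyan circle, the green circle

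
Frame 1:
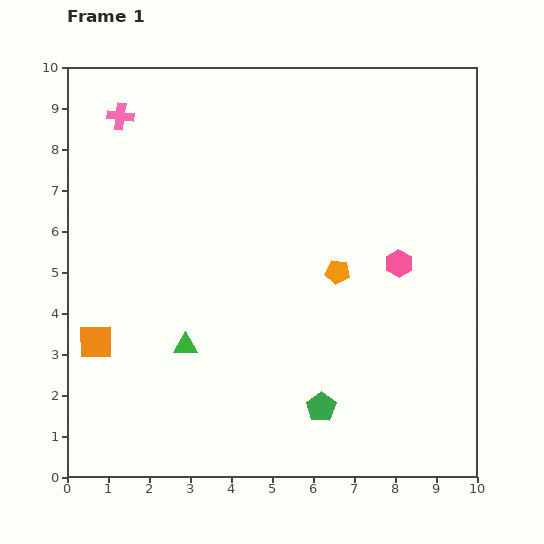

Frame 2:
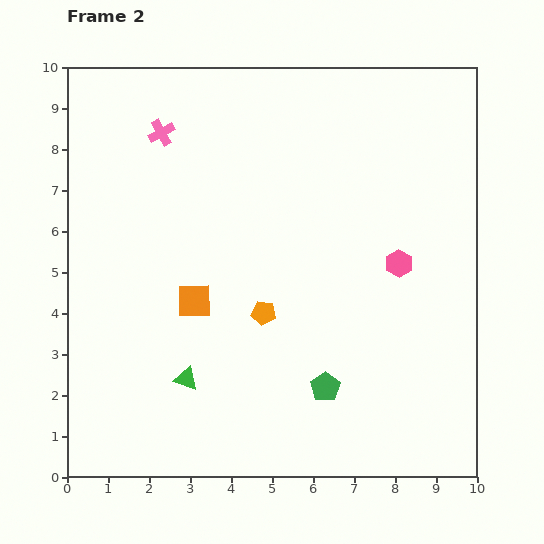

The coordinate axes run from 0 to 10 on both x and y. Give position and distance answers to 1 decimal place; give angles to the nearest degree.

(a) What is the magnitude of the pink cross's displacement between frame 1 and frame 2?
1.1

The pink cross moved from (1.3, 8.8) to (2.3, 8.4), a distance of √(1.0² + 0.4²) ≈ 1.1.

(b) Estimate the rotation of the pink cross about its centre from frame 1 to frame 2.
36° counter-clockwise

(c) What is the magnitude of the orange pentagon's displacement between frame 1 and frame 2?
2.1

The orange pentagon moved from (6.6, 5.0) to (4.8, 4.0), a distance of √(1.8² + 1.0²) ≈ 2.1.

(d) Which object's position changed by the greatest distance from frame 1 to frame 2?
the orange square

(moved 2.6; next 2.1)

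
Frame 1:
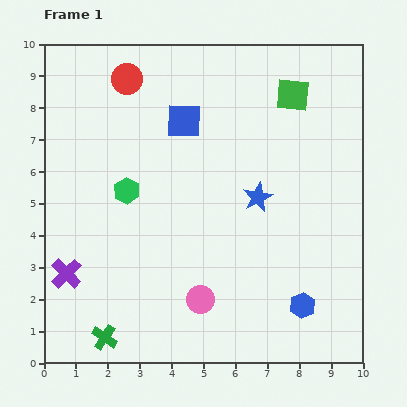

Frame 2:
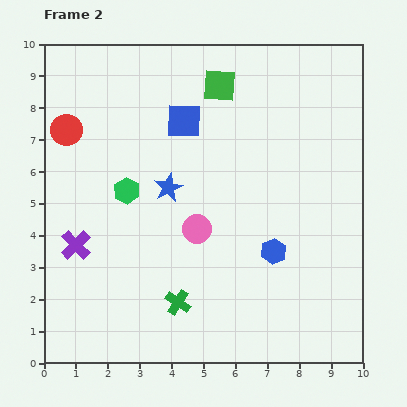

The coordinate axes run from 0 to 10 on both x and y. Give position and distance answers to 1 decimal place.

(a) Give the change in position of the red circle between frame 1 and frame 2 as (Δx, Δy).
(-1.9, -1.6)

The red circle was at (2.6, 8.9) in frame 1 and (0.7, 7.3) in frame 2.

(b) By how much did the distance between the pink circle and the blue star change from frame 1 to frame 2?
-2.1

Distance in frame 1: 3.7. Distance in frame 2: 1.6.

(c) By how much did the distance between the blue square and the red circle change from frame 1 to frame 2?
+1.5

Distance in frame 1: 2.2. Distance in frame 2: 3.7.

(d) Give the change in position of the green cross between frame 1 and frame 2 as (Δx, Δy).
(2.3, 1.1)

The green cross was at (1.9, 0.8) in frame 1 and (4.2, 1.9) in frame 2.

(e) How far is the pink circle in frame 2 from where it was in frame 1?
2.2

The pink circle moved from (4.9, 2.0) to (4.8, 4.2), a distance of √(0.1² + 2.2²) ≈ 2.2.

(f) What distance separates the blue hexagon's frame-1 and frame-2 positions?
1.9

The blue hexagon moved from (8.1, 1.8) to (7.2, 3.5), a distance of √(0.9² + 1.7²) ≈ 1.9.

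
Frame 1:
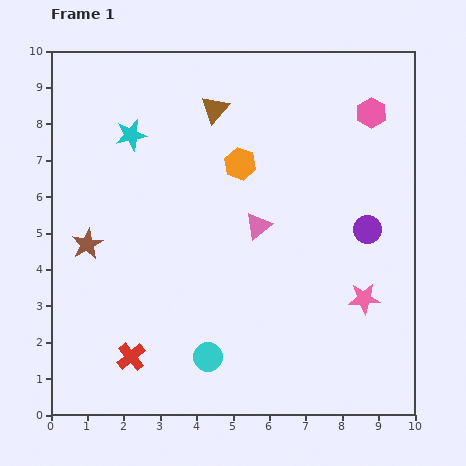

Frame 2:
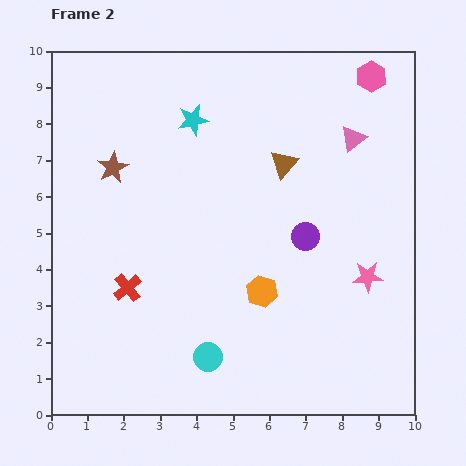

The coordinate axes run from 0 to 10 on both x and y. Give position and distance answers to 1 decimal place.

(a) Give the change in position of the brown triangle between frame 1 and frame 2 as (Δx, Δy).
(1.9, -1.5)

The brown triangle was at (4.5, 8.4) in frame 1 and (6.4, 6.9) in frame 2.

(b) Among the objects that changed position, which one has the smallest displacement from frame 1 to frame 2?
the pink star

(moved 0.6)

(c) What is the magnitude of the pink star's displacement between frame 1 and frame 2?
0.6

The pink star moved from (8.6, 3.2) to (8.7, 3.8), a distance of √(0.1² + 0.6²) ≈ 0.6.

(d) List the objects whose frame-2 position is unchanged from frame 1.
the cyan circle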